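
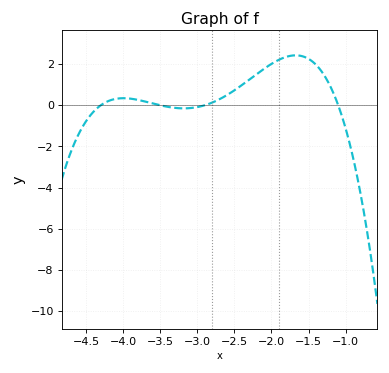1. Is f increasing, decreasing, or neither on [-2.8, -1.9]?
increasing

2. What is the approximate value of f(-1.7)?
2.43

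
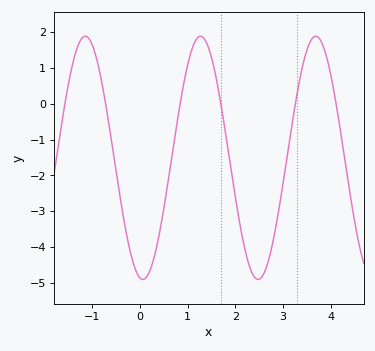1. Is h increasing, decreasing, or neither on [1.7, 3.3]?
neither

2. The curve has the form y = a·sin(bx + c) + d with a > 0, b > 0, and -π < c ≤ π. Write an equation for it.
y = 3.39sin(2.6x - 1.73) - 1.51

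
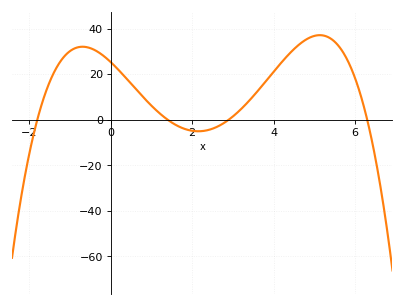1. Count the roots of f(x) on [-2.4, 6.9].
4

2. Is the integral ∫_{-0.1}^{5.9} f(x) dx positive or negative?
positive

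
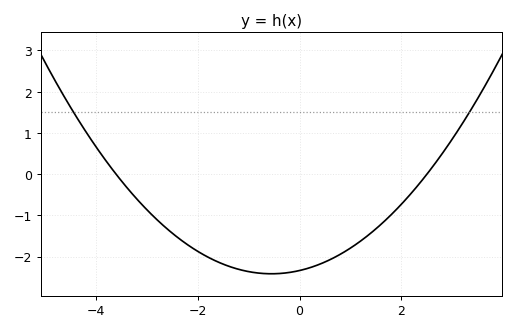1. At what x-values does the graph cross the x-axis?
-3.6, 2.5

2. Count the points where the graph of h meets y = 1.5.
2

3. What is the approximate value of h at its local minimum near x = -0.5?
-2.42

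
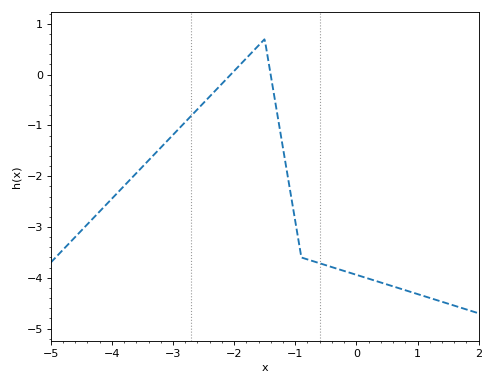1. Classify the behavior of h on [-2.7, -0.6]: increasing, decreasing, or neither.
neither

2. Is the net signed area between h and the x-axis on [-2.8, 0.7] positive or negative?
negative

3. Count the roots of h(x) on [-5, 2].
2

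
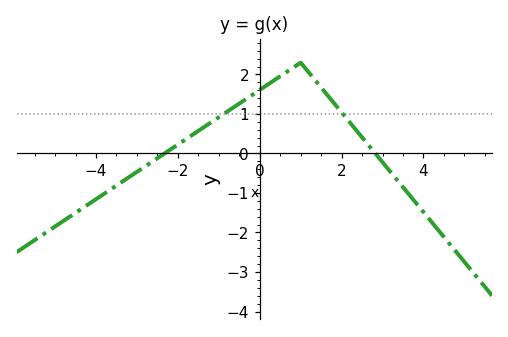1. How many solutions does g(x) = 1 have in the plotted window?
2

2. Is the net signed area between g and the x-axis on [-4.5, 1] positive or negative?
positive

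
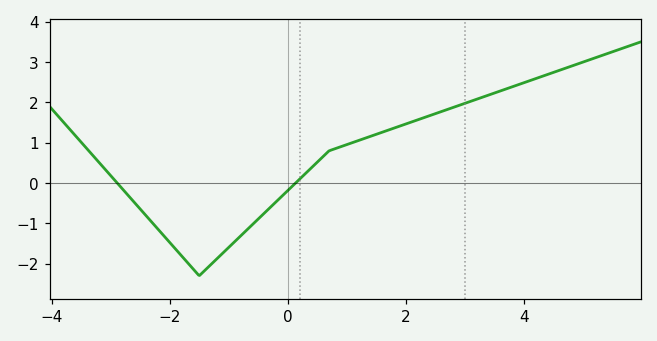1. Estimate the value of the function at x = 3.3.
2.13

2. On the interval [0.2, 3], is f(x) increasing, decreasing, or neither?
increasing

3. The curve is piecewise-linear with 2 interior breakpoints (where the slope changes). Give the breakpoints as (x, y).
(-1.5, -2.3); (0.7, 0.8)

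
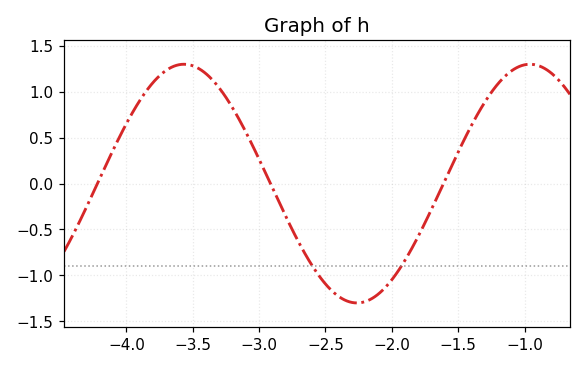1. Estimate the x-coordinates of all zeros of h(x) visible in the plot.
-4.22, -2.91, -1.61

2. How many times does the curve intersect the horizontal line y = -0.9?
2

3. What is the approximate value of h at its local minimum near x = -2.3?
-1.3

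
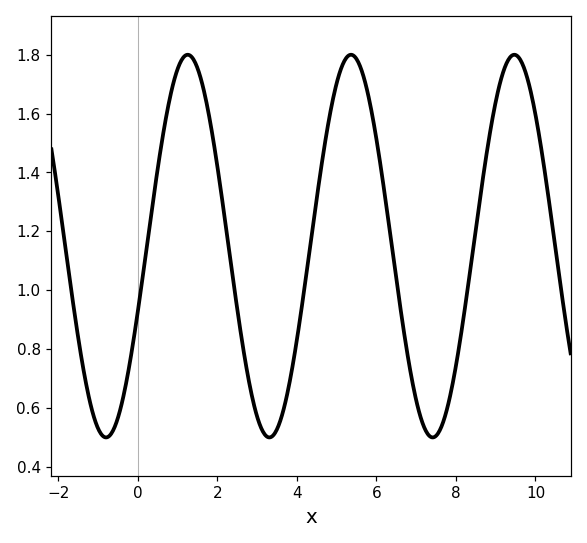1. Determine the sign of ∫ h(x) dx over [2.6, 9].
positive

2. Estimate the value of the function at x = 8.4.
1.11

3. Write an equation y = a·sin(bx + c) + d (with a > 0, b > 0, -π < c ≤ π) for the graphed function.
y = 0.65sin(1.53x - 0.35) + 1.15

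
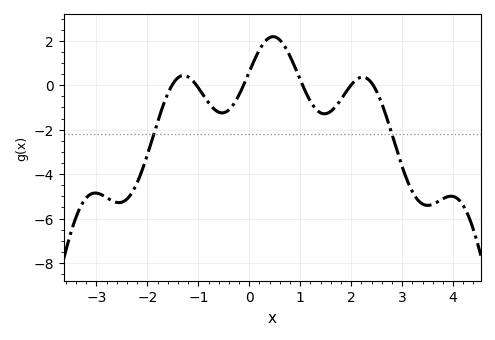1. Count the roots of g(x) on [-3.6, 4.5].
6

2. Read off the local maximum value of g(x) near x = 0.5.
2.18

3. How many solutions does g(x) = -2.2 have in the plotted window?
2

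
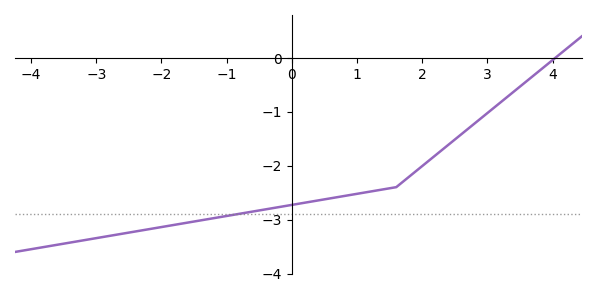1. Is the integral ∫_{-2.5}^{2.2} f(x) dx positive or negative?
negative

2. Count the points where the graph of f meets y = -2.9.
1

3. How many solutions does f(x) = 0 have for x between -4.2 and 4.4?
1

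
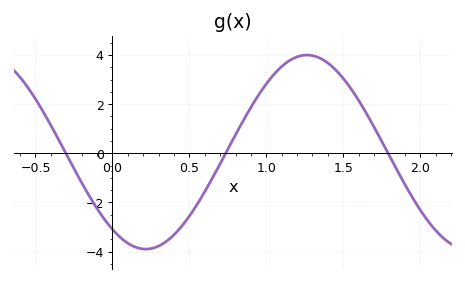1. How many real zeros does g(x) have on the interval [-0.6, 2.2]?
3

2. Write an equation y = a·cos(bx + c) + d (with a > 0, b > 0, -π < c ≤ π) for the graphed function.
y = 3.95cos(3x + 2.5) + 0.05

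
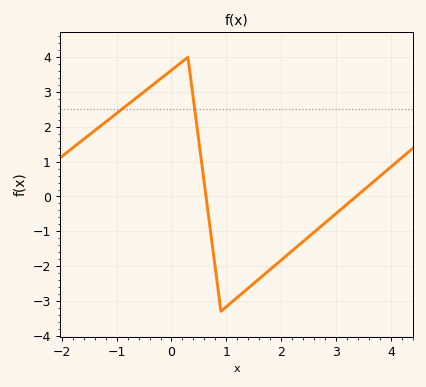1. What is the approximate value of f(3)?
-0.5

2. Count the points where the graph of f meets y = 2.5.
2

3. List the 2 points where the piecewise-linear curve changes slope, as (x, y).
(0.3, 4); (0.9, -3.3)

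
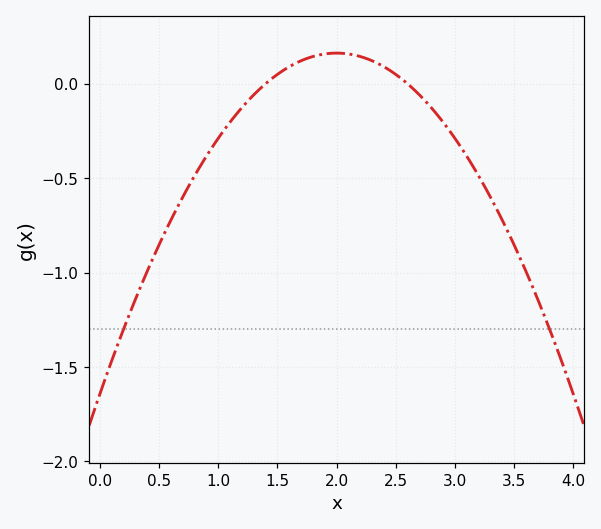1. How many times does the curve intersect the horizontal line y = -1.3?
2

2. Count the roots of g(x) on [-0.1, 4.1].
2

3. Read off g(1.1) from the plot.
-0.202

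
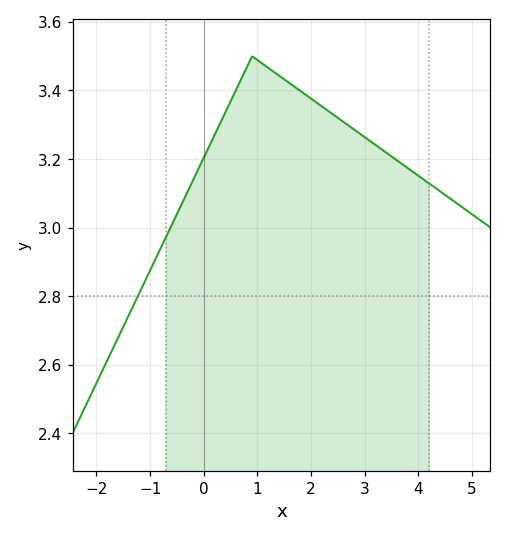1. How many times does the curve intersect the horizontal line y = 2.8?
1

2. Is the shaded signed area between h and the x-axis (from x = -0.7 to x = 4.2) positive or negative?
positive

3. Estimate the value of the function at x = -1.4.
2.74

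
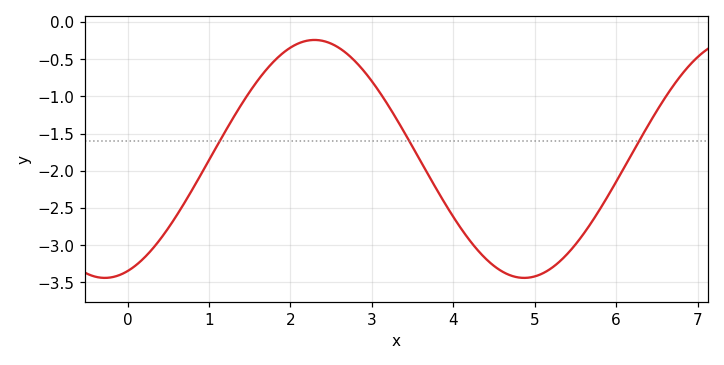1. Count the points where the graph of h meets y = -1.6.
3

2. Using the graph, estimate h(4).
-2.62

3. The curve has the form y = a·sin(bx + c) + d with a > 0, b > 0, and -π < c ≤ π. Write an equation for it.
y = 1.6sin(1.22x - 1.23) - 1.84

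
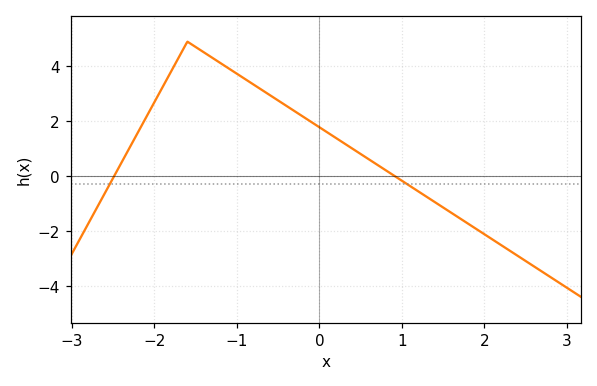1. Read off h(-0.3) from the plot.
2.37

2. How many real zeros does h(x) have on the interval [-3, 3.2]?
2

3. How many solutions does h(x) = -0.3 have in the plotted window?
2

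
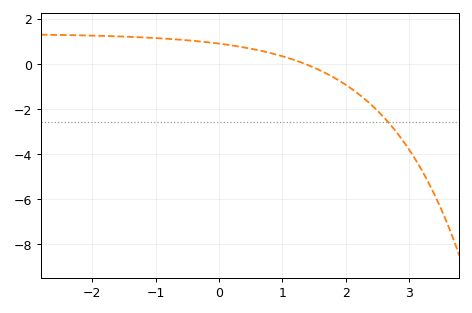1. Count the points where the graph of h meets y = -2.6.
1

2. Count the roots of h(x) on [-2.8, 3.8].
1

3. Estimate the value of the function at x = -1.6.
1.21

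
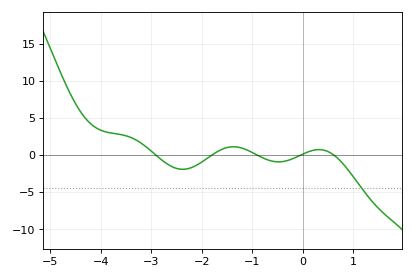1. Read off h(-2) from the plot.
-1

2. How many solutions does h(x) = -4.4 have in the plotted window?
1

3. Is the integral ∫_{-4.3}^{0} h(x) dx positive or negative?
positive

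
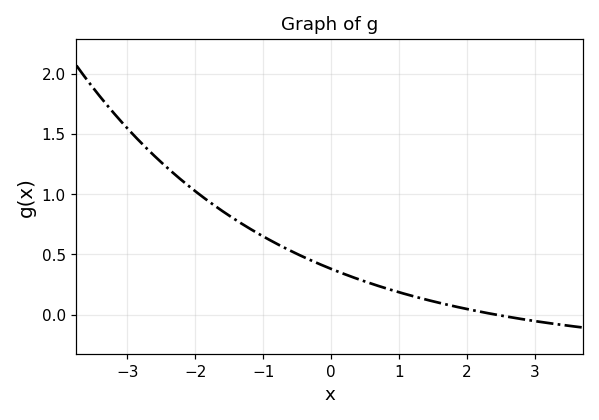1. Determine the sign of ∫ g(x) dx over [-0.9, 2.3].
positive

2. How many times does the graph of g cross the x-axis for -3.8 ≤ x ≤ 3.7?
1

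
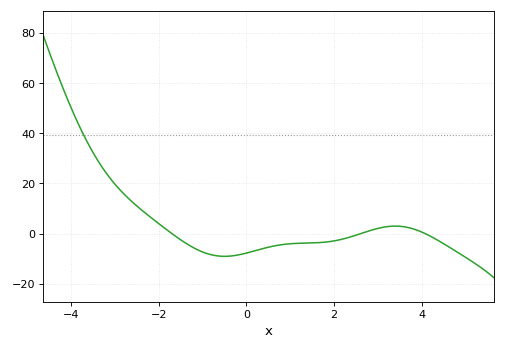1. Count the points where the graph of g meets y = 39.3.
1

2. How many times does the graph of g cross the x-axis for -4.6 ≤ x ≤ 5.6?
3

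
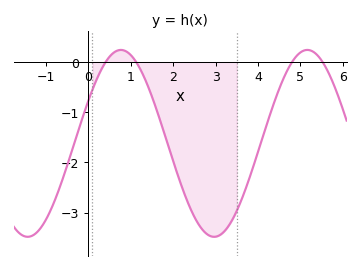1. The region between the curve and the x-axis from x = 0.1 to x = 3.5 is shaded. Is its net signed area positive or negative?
negative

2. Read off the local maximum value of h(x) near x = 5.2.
0.24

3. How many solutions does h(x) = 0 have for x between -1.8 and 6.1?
4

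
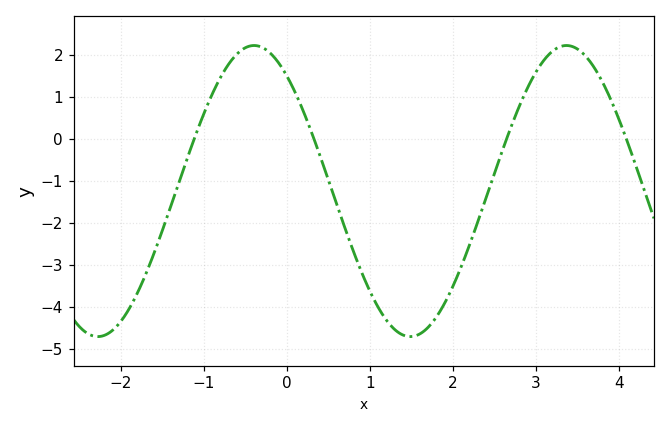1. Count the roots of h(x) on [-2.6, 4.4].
4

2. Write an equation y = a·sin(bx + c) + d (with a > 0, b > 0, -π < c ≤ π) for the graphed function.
y = 3.47sin(1.7x + 2.2) - 1.24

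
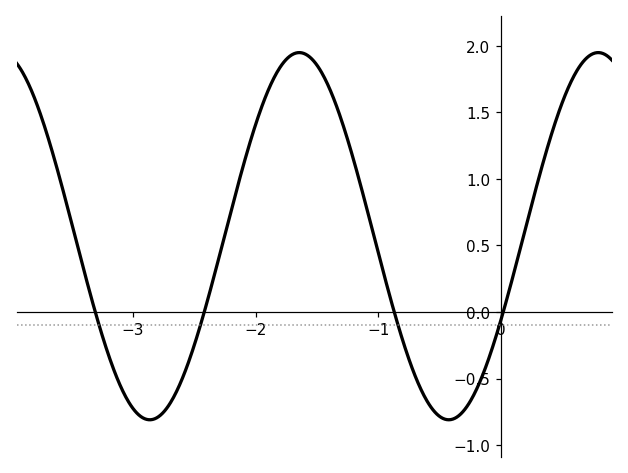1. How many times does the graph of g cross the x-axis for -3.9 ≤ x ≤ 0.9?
4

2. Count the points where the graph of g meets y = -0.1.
4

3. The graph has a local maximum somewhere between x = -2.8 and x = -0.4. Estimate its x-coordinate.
-1.6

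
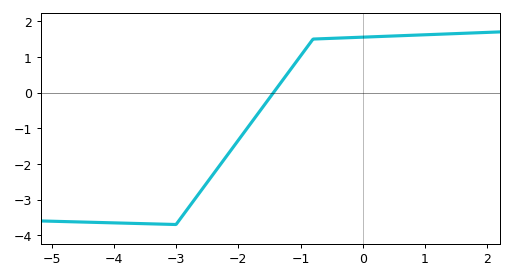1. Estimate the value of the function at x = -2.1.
-1.6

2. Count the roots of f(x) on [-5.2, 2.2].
1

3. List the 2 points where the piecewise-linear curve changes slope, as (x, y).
(-3, -3.7); (-0.8, 1.5)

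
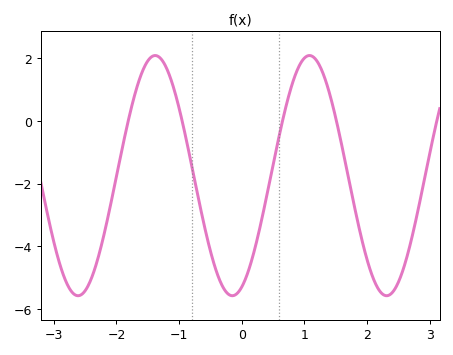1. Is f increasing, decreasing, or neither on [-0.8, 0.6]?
neither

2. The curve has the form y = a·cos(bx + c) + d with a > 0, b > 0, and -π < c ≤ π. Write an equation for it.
y = 3.83cos(2.5x - 2.8) - 1.74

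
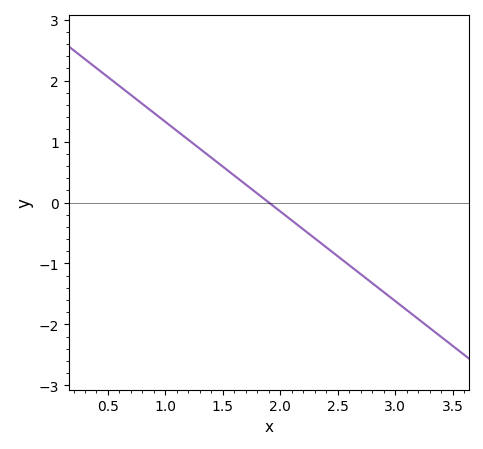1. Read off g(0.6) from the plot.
1.9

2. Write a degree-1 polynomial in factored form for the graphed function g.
y = -1.47(x - 1.9)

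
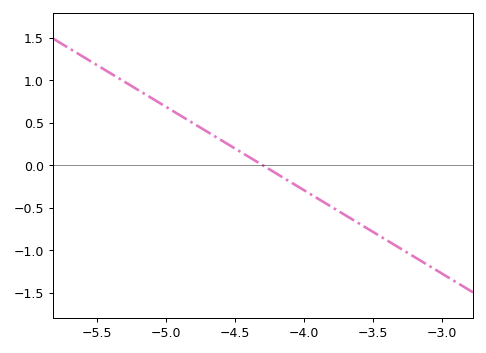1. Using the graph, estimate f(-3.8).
-0.5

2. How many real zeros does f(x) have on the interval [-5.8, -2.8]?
1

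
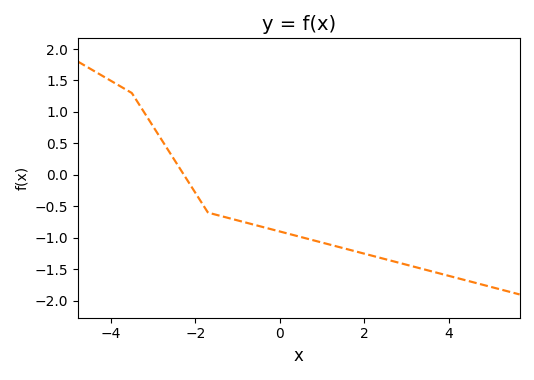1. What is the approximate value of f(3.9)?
-1.6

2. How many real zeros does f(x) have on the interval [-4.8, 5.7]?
1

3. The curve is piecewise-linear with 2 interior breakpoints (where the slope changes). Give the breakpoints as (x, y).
(-3.5, 1.3); (-1.7, -0.6)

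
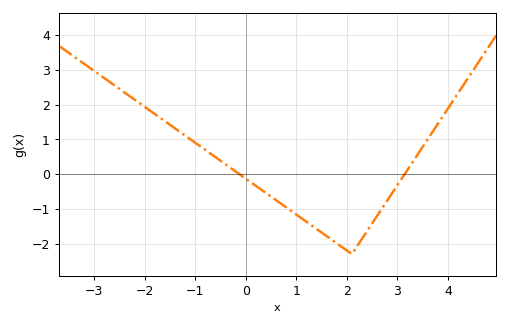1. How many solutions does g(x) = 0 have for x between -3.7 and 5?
2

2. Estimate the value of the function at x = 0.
-0.1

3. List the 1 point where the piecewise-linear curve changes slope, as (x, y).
(2.1, -2.3)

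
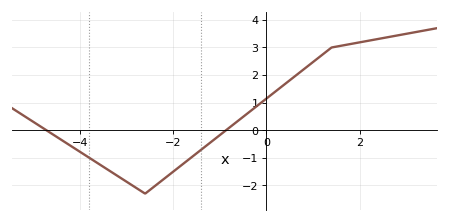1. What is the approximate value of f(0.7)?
2.1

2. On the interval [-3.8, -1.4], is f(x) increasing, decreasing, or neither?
neither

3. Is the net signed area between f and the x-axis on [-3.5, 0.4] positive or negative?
negative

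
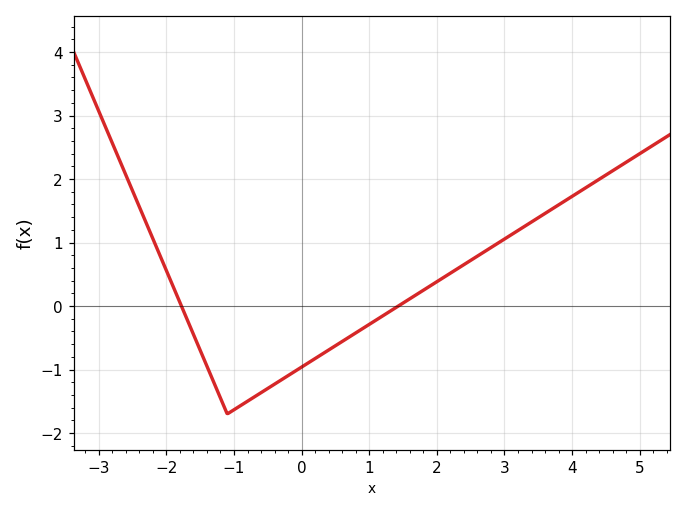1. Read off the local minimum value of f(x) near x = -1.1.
-1.7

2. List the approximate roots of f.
-1.78, 1.43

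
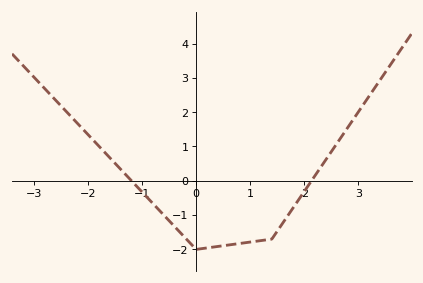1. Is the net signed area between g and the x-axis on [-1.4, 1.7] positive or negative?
negative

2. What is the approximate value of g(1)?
-1.8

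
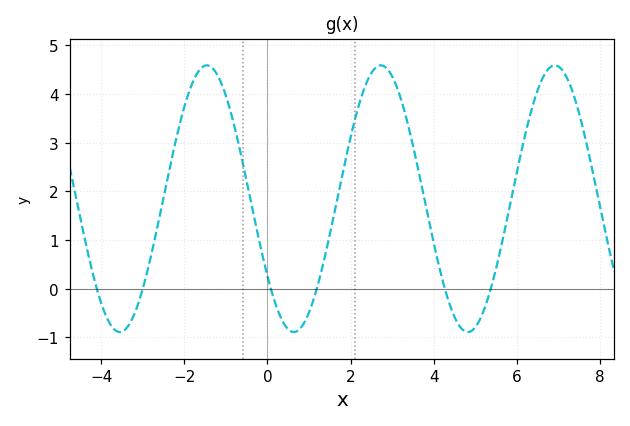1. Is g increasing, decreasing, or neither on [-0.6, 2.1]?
neither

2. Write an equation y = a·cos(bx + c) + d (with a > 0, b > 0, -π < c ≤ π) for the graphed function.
y = 2.74cos(1.5x + 2.2) + 1.85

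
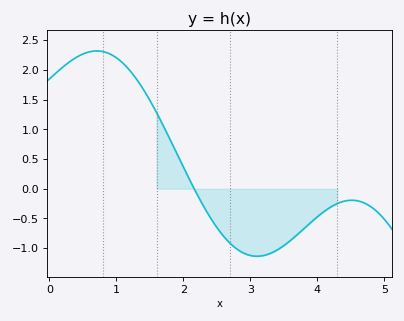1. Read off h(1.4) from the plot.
1.68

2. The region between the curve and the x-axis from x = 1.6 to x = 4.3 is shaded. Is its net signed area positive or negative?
negative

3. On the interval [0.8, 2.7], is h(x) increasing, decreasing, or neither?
decreasing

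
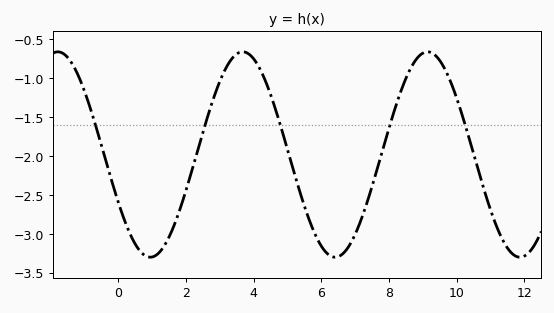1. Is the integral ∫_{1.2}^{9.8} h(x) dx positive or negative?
negative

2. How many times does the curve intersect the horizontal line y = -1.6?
5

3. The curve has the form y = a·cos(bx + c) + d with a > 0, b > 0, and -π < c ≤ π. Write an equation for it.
y = 1.32cos(1.1x + 2.1) - 1.98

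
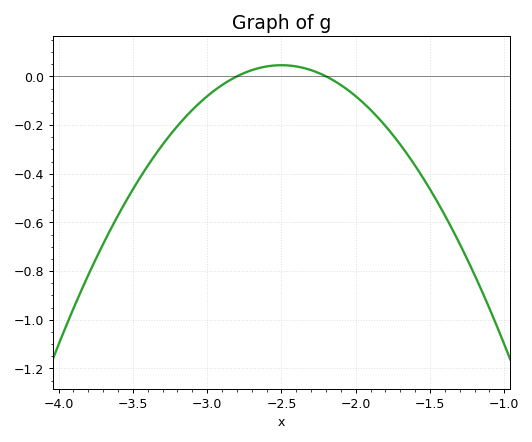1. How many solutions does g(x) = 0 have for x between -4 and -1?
2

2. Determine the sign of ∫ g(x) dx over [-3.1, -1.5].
negative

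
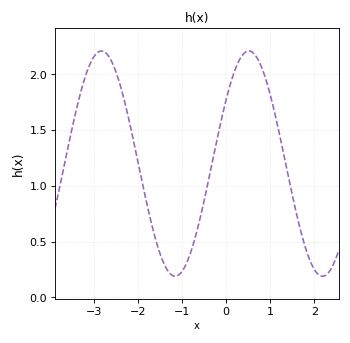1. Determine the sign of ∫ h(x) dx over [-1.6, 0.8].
positive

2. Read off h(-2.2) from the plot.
1.59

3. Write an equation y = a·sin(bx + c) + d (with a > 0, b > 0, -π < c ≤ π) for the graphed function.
y = 1.01sin(1.88x + 0.6) + 1.2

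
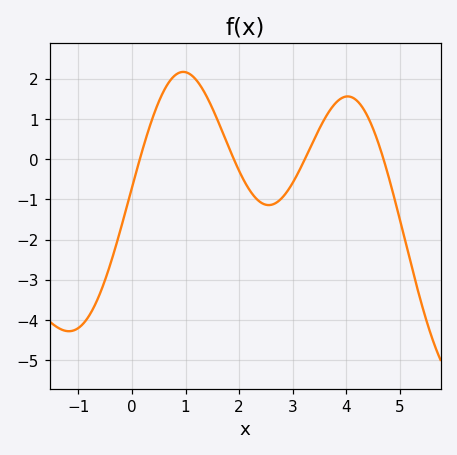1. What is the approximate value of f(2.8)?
-0.963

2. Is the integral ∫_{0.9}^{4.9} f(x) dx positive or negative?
positive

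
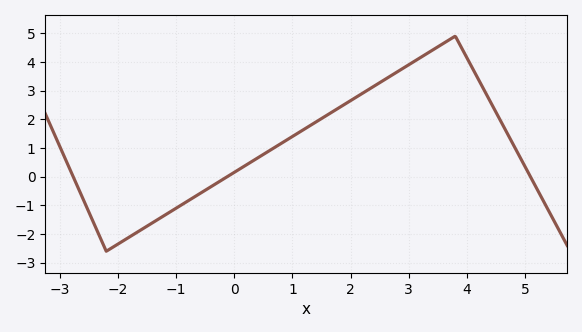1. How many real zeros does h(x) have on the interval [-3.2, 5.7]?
3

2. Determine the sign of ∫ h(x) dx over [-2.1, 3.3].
positive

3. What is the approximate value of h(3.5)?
4.5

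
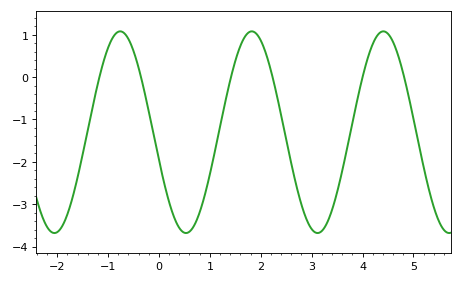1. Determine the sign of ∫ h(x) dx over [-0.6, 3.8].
negative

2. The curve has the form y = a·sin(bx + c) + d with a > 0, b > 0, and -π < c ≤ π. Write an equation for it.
y = 2.38sin(2.4x - 2.9) - 1.3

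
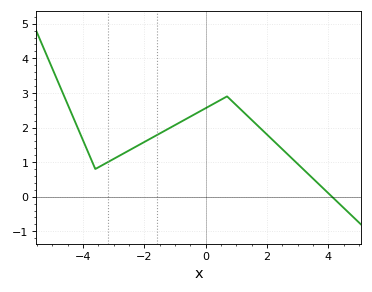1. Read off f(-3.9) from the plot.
1.4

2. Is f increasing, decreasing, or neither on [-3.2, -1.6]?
increasing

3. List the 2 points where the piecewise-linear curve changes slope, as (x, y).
(-3.6, 0.8); (0.7, 2.9)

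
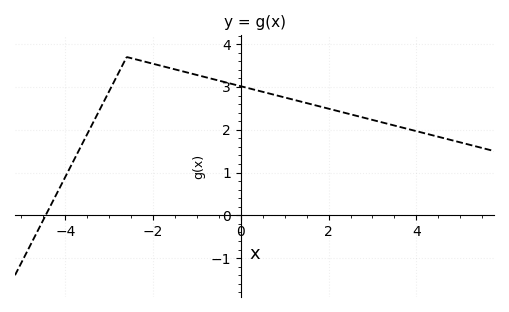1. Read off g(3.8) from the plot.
2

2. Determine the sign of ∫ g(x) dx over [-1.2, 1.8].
positive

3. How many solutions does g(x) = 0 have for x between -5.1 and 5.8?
1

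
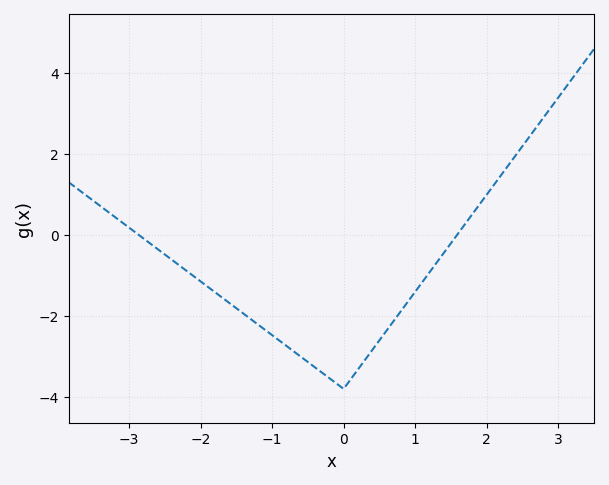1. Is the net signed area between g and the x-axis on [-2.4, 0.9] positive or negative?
negative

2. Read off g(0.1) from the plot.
-3.56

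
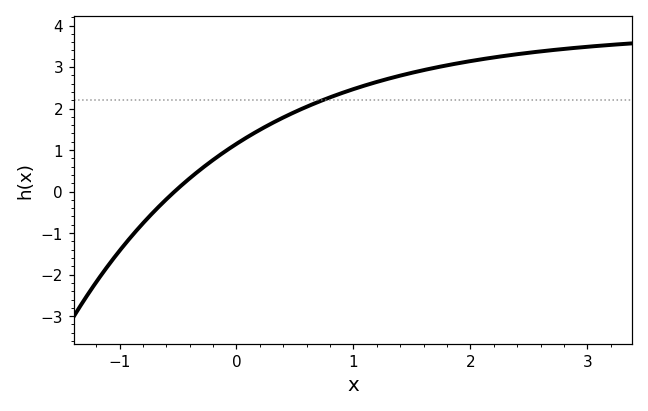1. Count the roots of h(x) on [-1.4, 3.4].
1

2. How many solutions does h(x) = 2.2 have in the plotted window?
1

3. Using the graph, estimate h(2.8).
3.4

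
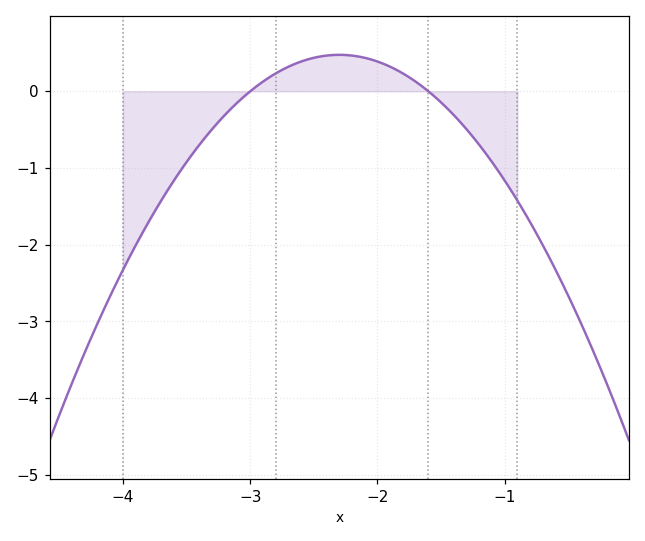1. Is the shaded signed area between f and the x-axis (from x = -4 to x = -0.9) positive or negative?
negative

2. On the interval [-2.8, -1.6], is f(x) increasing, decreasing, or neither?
neither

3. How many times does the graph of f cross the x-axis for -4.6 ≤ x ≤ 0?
2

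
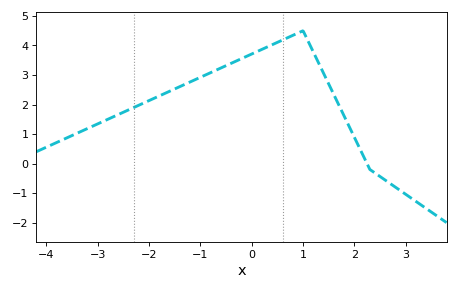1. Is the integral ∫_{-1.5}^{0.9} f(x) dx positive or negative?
positive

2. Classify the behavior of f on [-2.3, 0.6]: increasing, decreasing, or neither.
increasing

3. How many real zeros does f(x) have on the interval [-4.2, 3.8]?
1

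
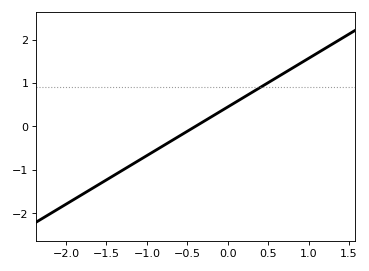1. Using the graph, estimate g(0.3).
0.784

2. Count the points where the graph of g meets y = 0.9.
1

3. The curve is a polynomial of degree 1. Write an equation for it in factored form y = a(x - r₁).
y = 1.12(x + 0.4)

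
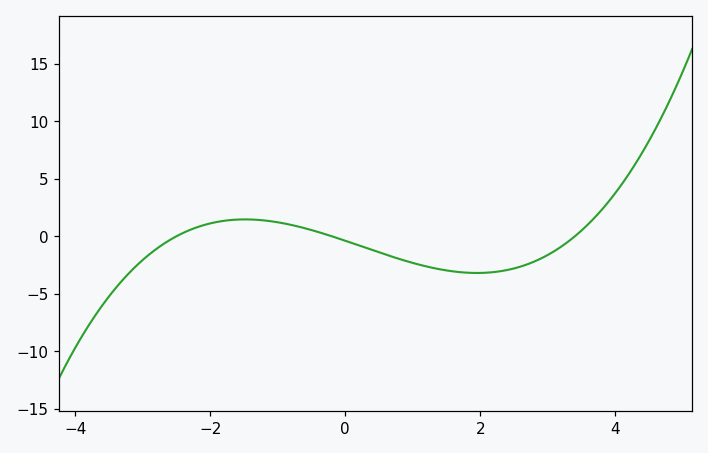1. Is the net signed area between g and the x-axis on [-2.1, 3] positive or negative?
negative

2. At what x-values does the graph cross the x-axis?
-2.5, -0.2, 3.4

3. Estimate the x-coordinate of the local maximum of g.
-1.49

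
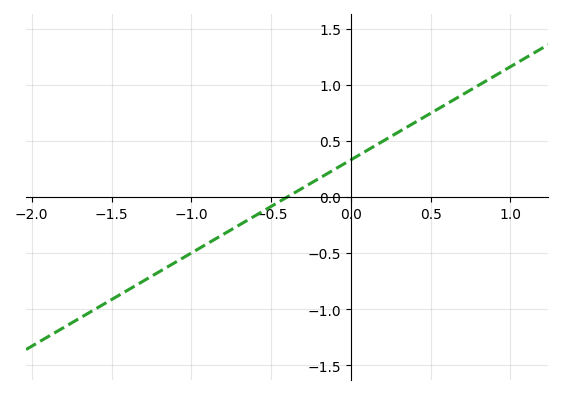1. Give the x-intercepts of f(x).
-0.4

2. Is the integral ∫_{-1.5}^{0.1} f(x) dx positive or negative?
negative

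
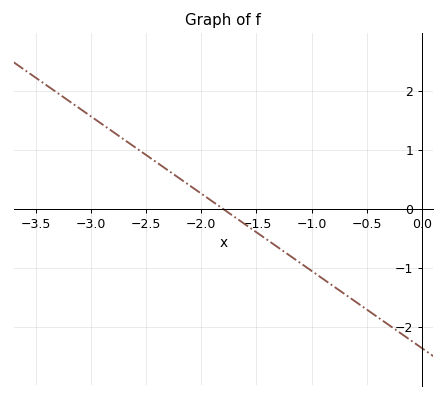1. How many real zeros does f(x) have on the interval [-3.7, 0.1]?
1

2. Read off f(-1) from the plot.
-1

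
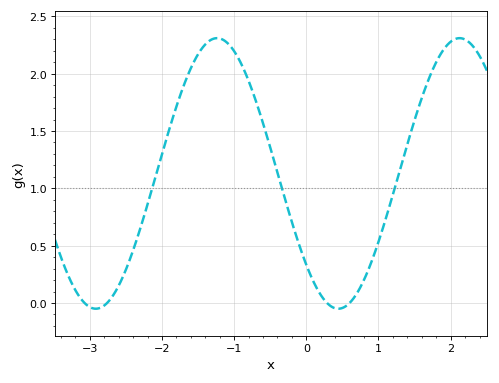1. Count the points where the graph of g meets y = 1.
3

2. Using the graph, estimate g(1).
0.55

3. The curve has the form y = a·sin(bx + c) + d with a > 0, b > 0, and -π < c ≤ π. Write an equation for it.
y = 1.18sin(1.9x - 2.4) + 1.13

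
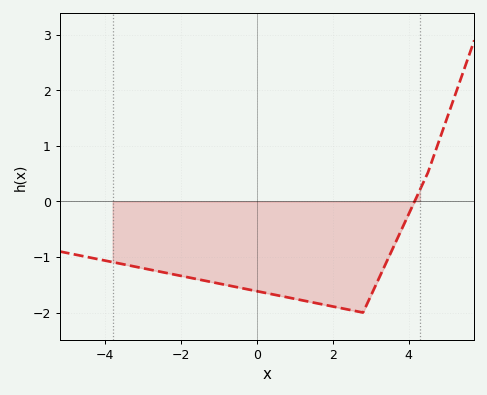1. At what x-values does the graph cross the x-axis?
4.2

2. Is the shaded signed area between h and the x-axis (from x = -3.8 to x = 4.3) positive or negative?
negative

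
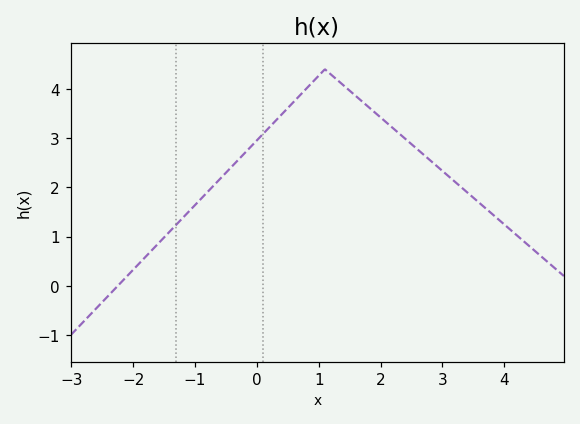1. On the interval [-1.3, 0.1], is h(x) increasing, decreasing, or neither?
increasing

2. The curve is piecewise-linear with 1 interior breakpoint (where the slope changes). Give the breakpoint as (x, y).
(1.1, 4.4)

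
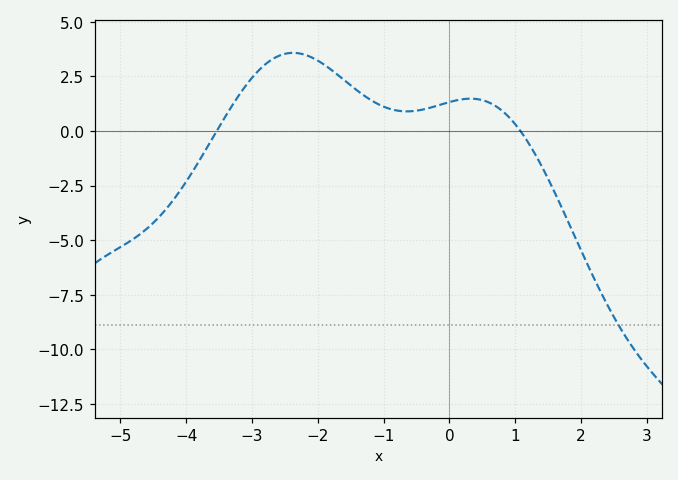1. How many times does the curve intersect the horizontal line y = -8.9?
1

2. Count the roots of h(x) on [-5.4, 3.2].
2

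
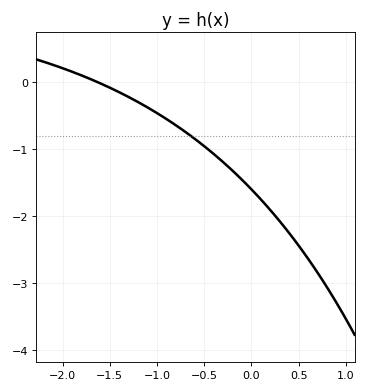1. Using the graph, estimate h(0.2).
-1.9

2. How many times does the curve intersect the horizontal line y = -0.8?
1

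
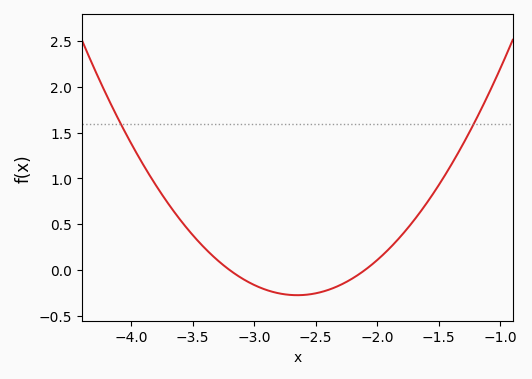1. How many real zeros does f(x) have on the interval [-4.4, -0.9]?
2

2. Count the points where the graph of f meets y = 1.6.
2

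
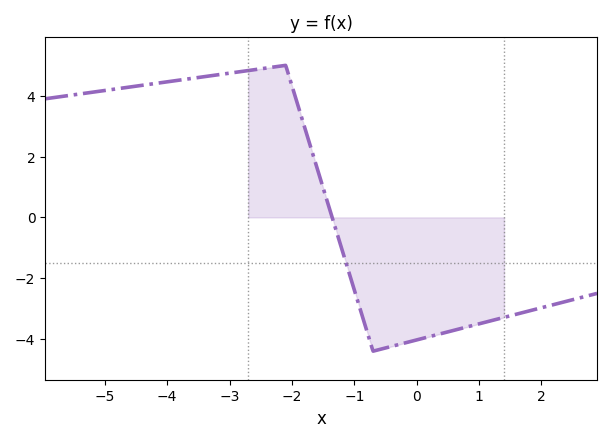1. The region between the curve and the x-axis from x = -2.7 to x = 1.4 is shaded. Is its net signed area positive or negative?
negative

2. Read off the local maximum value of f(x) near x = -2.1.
5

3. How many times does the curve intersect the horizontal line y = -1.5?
1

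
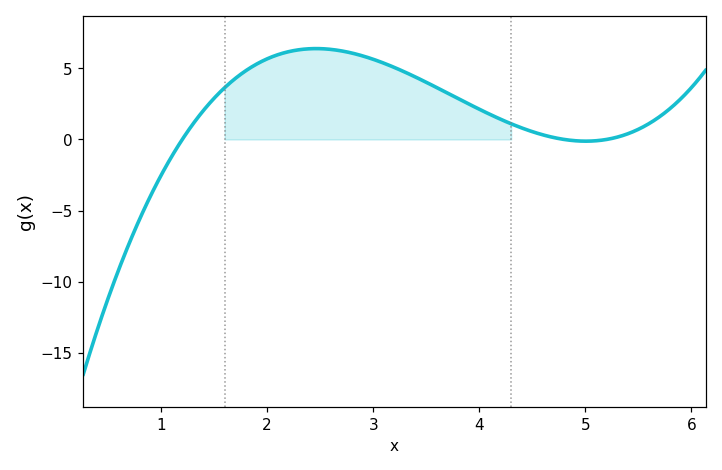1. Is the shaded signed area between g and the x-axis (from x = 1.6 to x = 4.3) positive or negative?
positive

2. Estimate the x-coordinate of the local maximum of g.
2.5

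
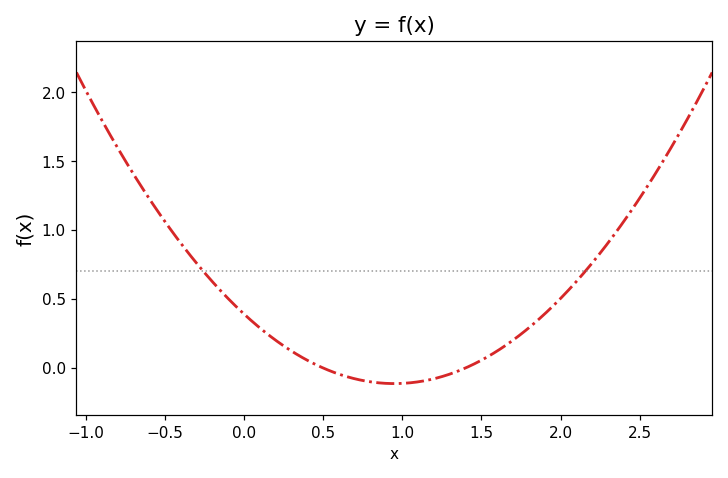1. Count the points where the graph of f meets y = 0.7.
2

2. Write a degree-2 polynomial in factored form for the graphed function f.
y = 0.56(x - 0.5)(x - 1.4)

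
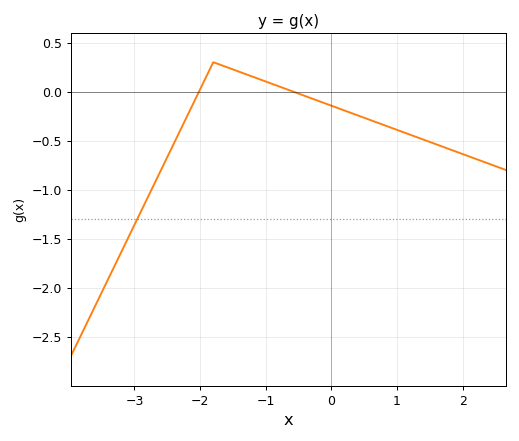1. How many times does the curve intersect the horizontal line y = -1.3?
1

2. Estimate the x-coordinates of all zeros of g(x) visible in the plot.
-2, -0.6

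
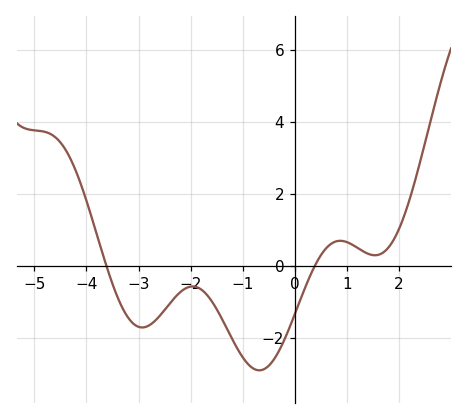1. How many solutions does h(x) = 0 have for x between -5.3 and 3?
2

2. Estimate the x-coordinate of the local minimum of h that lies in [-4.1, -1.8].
-2.93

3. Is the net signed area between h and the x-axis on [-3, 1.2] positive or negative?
negative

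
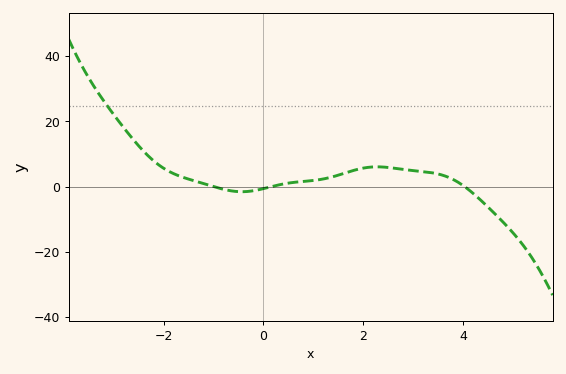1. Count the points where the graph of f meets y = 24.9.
1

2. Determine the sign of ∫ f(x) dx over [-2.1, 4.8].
positive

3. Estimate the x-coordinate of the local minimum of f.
-0.432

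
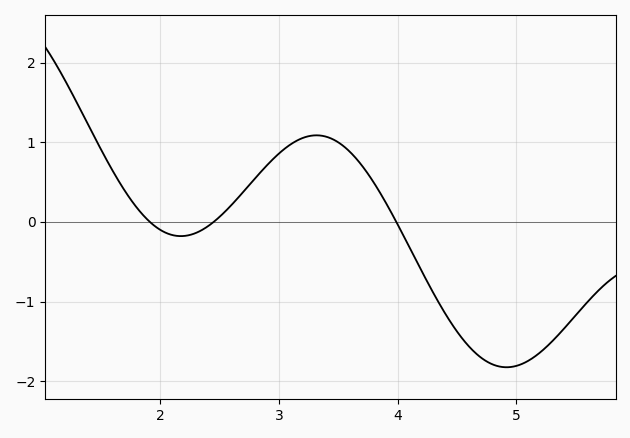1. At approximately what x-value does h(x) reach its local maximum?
3.3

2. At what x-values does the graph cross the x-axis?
1.9, 2.4, 4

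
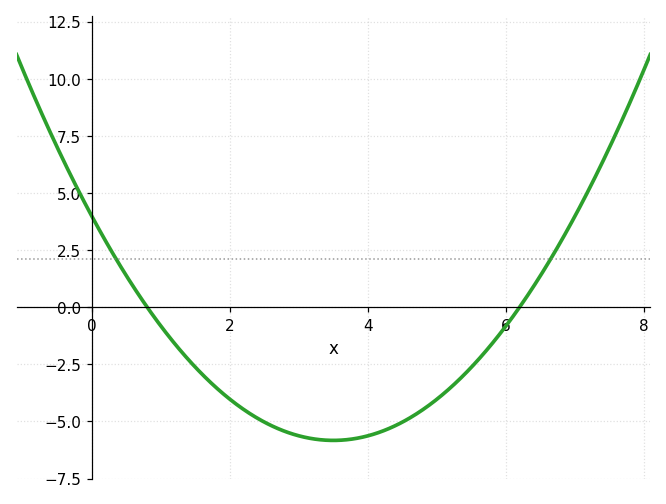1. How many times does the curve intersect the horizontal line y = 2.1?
2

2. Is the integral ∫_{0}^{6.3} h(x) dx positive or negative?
negative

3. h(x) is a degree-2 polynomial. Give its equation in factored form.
y = 0.8(x - 0.8)(x - 6.2)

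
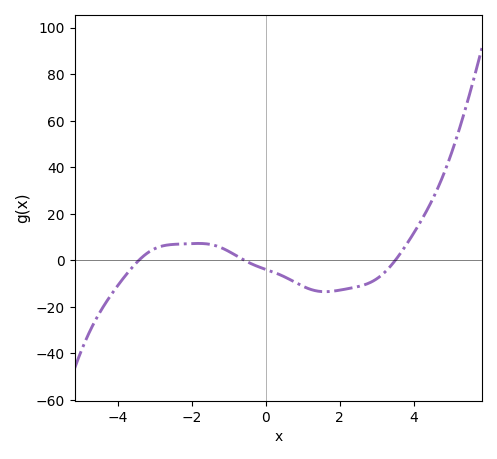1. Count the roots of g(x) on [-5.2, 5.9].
3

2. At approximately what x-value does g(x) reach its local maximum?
-1.82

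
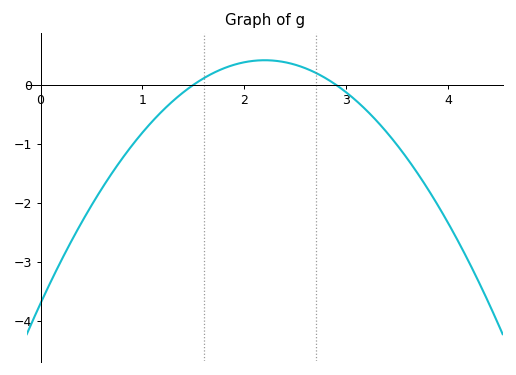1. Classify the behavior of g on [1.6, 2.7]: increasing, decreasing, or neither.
neither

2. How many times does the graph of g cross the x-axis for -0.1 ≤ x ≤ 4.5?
2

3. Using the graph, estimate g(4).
-2.34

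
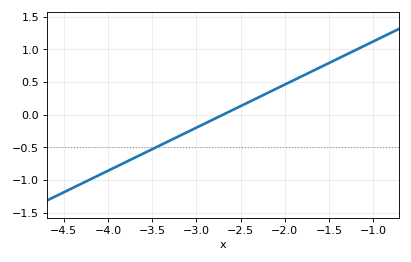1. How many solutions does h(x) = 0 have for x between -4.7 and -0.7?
1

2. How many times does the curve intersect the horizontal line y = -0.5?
1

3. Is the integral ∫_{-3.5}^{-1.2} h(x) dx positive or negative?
positive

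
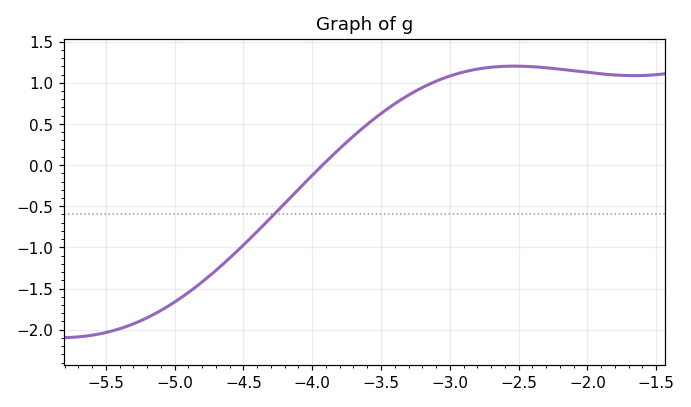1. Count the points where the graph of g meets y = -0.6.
1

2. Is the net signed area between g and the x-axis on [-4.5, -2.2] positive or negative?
positive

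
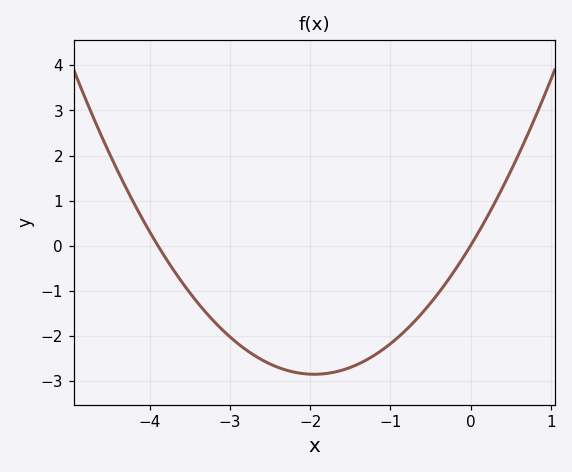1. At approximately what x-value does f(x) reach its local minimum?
-1.9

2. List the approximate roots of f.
-3.9, 0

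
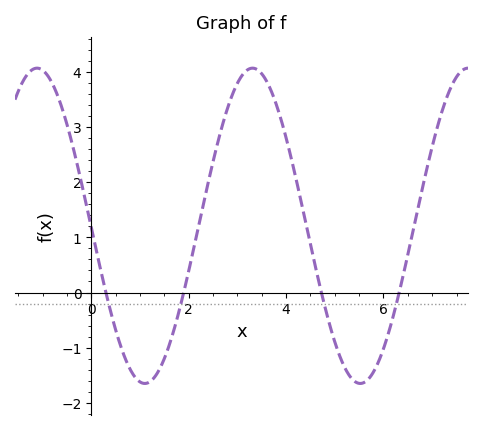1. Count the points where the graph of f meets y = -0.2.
4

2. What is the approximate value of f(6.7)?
1.5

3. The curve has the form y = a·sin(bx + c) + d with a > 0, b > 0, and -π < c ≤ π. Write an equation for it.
y = 2.86sin(1.4x - 3.1) + 1.21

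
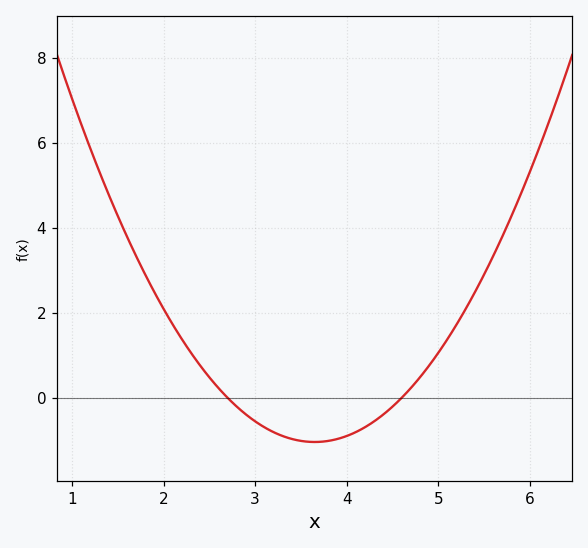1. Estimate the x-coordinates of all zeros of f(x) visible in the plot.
2.7, 4.6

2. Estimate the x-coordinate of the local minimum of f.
3.6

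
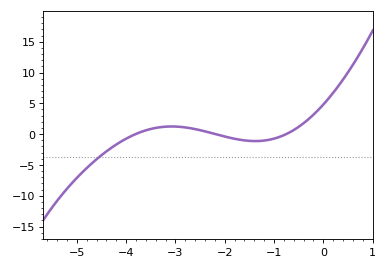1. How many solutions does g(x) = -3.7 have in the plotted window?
1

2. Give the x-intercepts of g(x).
-3.8, -2.2, -0.8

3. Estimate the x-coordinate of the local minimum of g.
-1.4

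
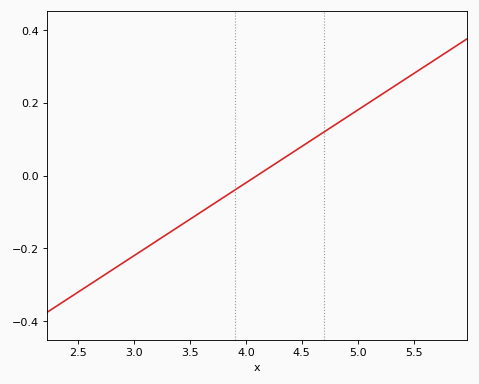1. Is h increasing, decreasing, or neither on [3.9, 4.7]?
increasing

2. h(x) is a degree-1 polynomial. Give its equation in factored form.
y = 0.2(x - 4.1)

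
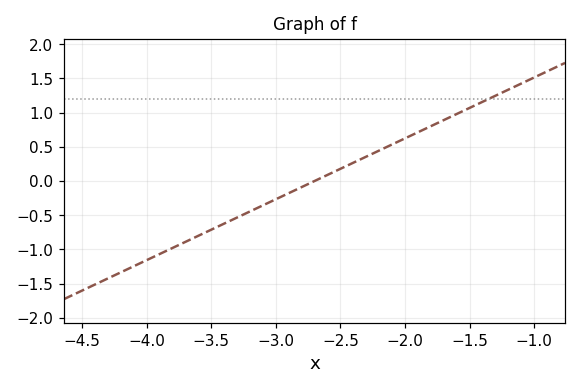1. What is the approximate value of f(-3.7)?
-0.9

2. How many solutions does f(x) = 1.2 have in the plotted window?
1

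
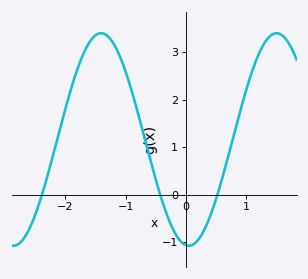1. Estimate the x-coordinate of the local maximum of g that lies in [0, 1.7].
1.5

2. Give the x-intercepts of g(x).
-2.39, -0.429, 0.522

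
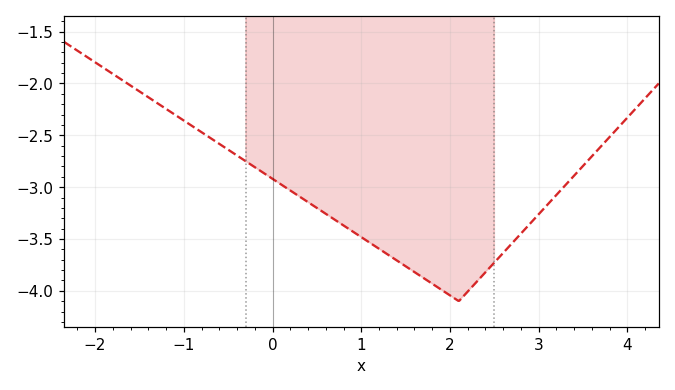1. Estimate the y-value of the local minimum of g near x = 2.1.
-4.1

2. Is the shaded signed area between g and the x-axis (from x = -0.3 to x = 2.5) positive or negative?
negative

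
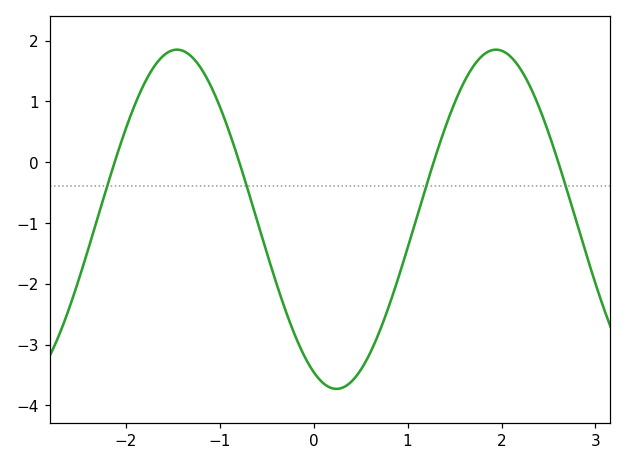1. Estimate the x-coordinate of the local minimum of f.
0.243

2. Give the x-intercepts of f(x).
-2.12, -0.792, 1.28, 2.6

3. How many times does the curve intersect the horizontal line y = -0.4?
4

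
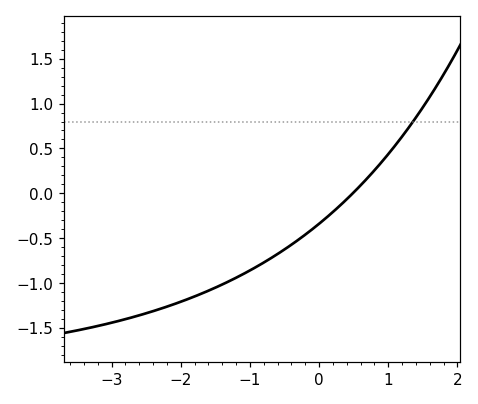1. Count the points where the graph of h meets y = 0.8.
1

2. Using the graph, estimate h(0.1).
-0.3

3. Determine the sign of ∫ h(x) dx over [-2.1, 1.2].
negative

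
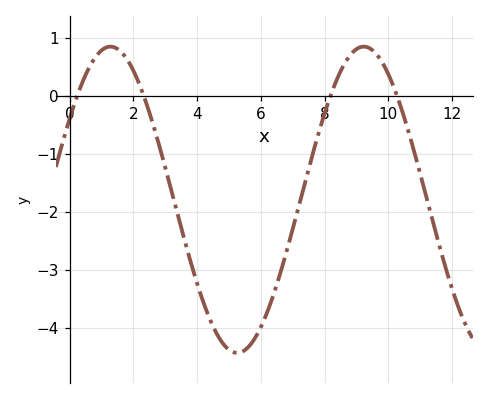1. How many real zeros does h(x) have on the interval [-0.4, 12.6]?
4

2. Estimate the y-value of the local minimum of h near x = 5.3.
-4.4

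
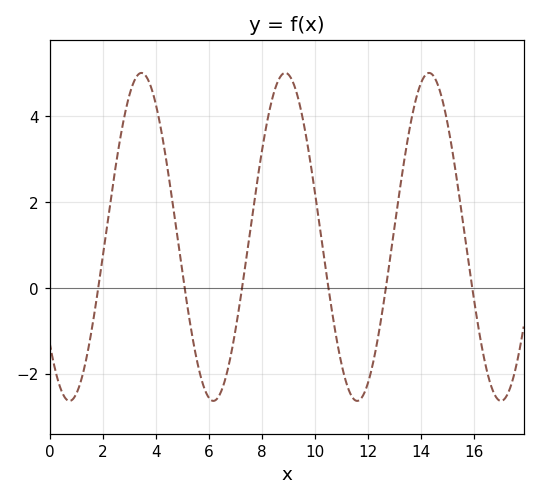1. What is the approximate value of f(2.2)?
1.6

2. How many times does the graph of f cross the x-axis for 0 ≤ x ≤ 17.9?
6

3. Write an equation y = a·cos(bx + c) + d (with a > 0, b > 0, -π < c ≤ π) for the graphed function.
y = 3.82cos(1.2x + 2.3) + 1.19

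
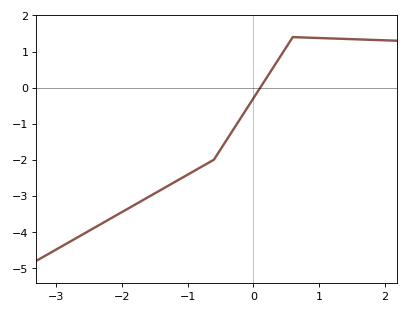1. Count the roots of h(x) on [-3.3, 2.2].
1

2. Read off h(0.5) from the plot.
1.12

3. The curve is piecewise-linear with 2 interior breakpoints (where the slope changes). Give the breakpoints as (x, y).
(-0.6, -2); (0.6, 1.4)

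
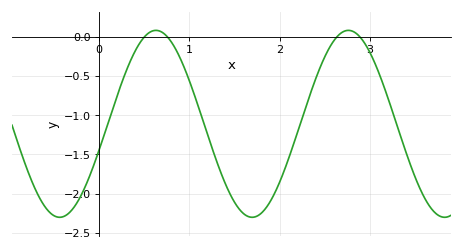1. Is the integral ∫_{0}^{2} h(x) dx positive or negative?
negative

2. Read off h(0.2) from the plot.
-0.76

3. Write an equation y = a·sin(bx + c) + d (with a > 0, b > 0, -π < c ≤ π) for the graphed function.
y = 1.19sin(2.95x - 0.292) - 1.11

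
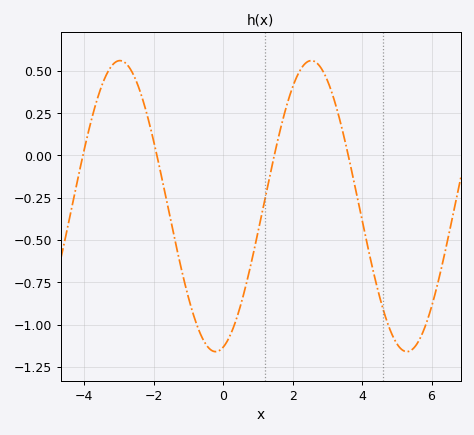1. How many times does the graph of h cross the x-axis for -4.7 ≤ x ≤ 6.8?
4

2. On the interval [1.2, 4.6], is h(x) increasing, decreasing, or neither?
neither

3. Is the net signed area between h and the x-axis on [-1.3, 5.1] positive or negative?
negative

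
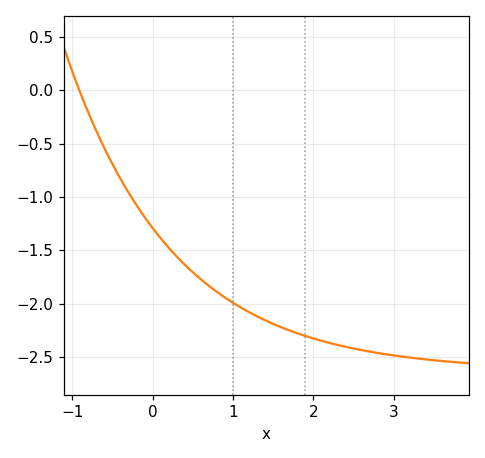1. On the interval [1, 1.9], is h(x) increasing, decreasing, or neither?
decreasing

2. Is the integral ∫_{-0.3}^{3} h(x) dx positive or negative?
negative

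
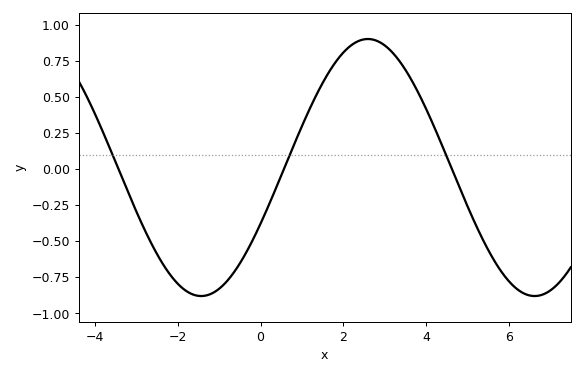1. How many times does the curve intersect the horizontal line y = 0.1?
3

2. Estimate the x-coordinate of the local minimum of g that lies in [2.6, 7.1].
6.62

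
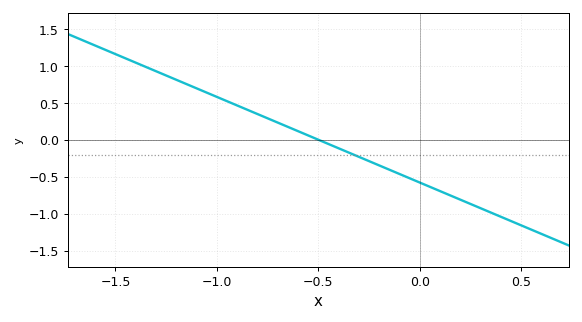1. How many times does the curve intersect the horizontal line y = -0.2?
1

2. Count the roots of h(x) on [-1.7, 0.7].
1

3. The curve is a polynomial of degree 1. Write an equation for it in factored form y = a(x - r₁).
y = -1.16(x + 0.5)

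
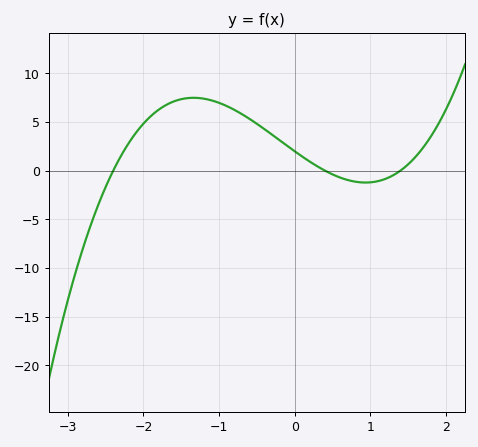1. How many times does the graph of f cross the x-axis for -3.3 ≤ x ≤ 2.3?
3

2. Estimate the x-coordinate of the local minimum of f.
0.9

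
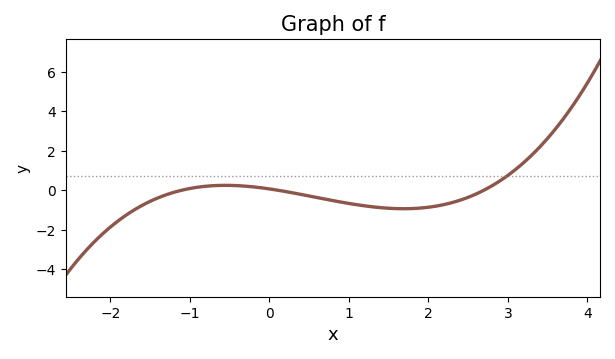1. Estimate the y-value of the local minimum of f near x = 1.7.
-1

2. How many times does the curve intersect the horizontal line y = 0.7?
1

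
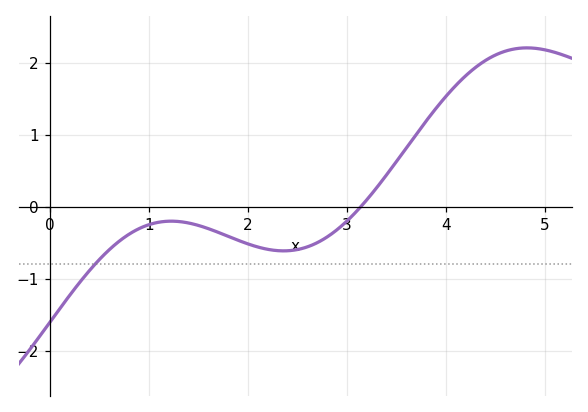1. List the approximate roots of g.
3.14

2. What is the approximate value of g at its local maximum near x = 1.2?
-0.199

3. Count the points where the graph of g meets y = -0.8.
1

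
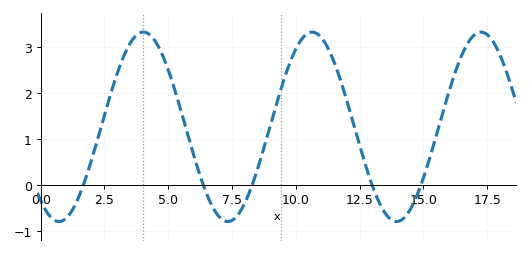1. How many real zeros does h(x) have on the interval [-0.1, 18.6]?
5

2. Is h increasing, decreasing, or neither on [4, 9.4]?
neither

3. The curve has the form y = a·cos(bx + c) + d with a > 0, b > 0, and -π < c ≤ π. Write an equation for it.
y = 2.06cos(0.95x + 2.46) + 1.27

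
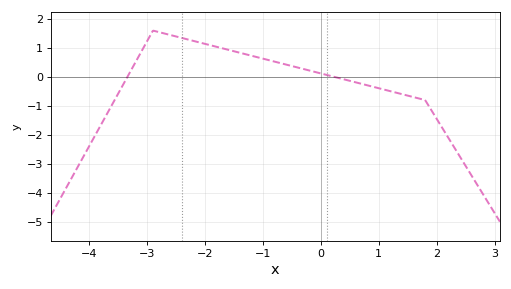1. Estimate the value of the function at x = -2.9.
1.6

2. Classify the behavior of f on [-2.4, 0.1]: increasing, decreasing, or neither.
decreasing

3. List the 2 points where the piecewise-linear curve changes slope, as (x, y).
(-2.9, 1.6); (1.8, -0.8)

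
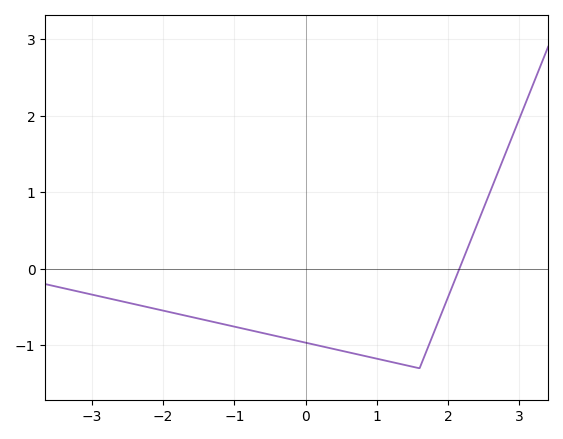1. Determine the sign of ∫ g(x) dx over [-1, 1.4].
negative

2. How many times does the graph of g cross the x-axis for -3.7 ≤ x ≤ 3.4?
1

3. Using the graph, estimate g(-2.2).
-0.5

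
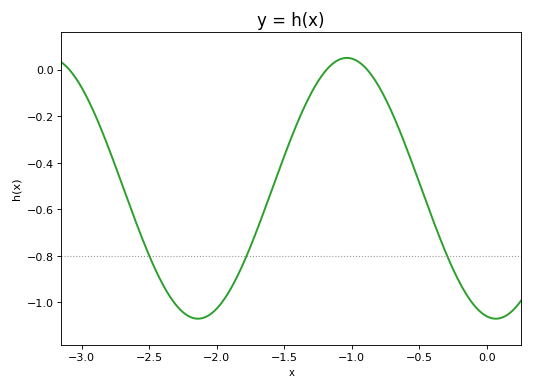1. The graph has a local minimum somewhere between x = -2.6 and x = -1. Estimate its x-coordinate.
-2.14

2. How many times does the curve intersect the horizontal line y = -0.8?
3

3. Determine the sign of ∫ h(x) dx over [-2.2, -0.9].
negative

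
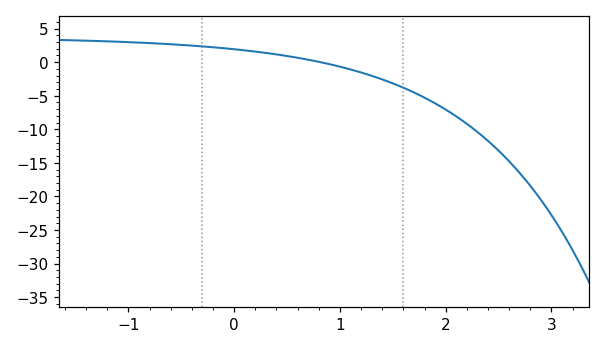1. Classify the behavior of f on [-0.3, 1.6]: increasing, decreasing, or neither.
decreasing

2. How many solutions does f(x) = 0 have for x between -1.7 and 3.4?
1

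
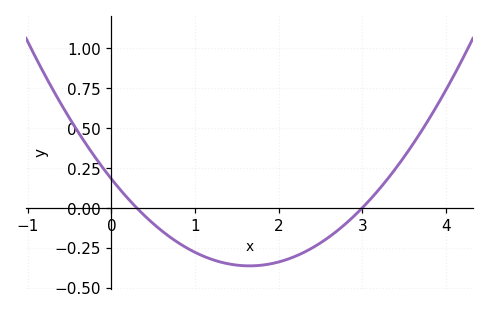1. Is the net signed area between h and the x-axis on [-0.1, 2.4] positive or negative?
negative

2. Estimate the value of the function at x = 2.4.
-0.26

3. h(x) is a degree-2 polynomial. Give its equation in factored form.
y = 0.2(x - 0.3)(x - 3)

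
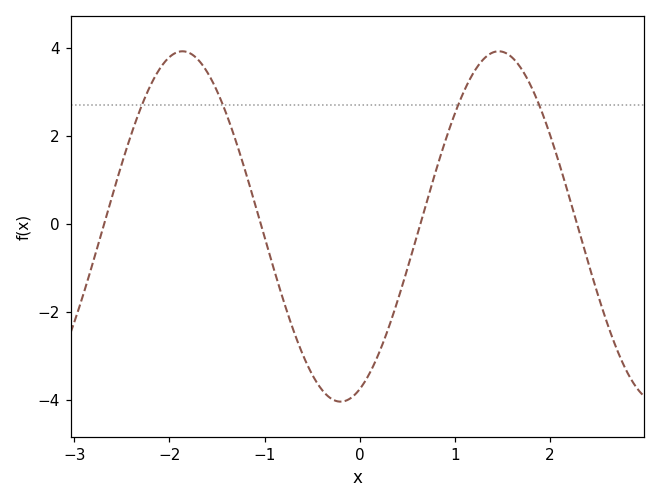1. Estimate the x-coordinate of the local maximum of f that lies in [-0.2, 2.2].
1.5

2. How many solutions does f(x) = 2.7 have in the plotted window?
4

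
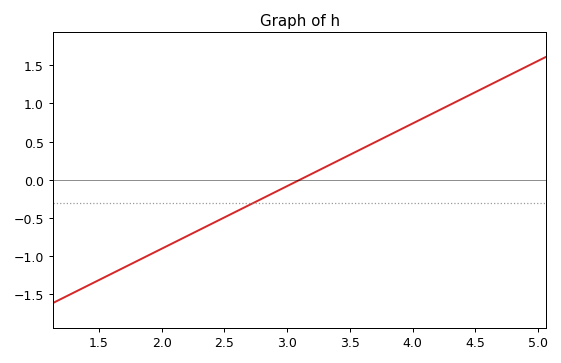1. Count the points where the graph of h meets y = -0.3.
1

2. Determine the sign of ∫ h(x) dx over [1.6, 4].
negative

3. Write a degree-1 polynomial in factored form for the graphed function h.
y = 0.82(x - 3.1)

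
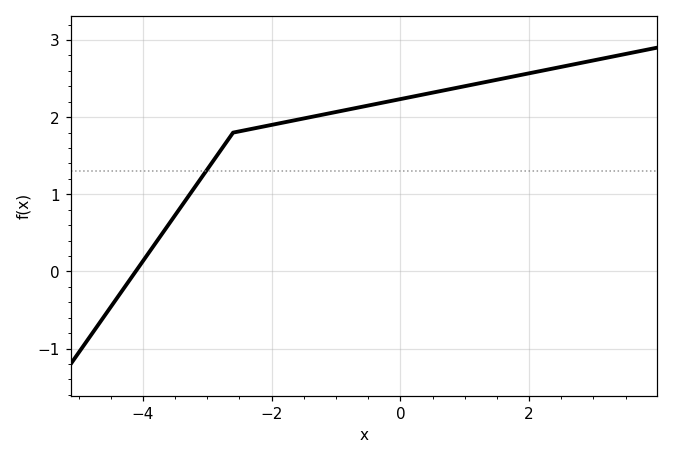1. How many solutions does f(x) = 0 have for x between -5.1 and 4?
1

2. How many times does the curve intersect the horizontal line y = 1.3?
1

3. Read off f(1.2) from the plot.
2.4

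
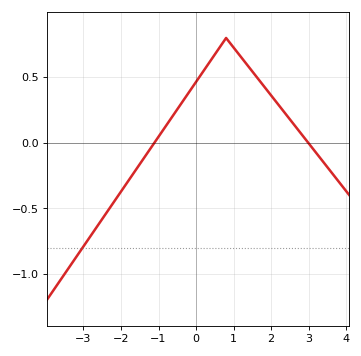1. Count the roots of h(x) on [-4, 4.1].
2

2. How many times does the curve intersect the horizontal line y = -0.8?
1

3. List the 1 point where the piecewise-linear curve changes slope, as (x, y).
(0.8, 0.8)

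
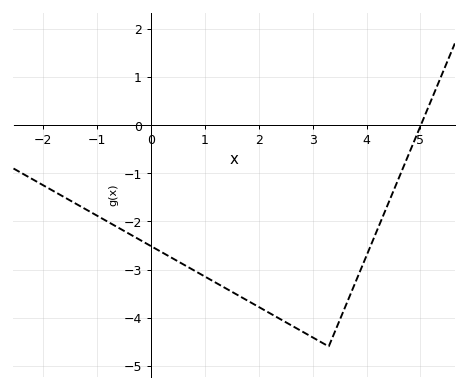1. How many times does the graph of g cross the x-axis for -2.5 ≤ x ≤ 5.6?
1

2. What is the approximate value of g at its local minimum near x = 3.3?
-4.6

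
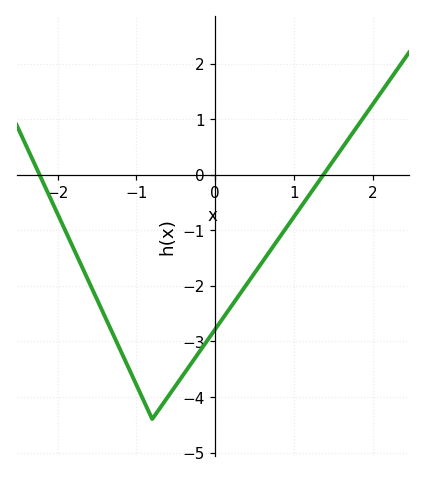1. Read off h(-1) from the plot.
-3.8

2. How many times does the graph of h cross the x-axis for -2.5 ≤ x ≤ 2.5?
2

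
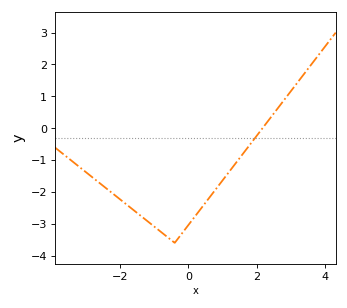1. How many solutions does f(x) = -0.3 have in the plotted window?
1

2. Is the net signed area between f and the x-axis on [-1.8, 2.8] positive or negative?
negative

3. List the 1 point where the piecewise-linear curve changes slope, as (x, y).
(-0.4, -3.6)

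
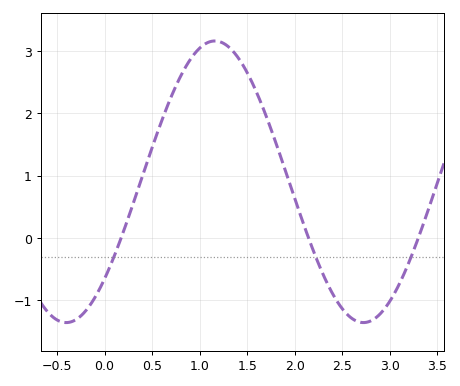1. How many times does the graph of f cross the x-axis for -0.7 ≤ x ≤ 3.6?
3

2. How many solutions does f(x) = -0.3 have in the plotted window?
3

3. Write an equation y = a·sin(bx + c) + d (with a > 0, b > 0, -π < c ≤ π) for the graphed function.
y = 2.26sin(2x - 0.76) + 0.9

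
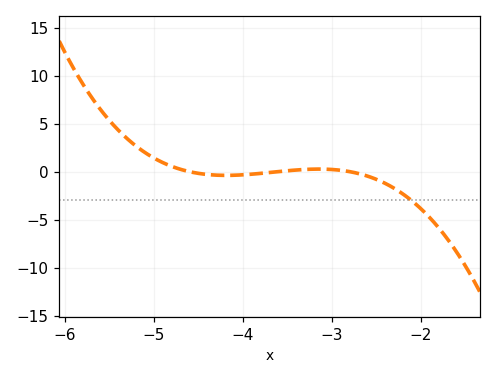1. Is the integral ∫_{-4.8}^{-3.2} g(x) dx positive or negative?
negative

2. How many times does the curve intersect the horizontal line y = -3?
1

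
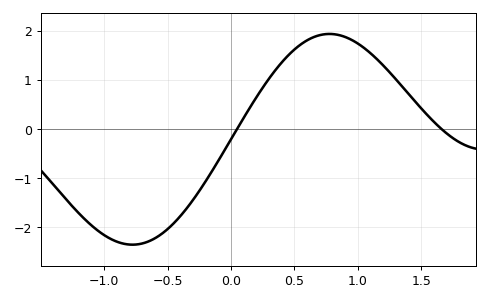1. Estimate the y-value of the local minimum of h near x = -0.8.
-2.35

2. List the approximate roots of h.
0.048, 1.66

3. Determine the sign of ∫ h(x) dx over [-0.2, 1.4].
positive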